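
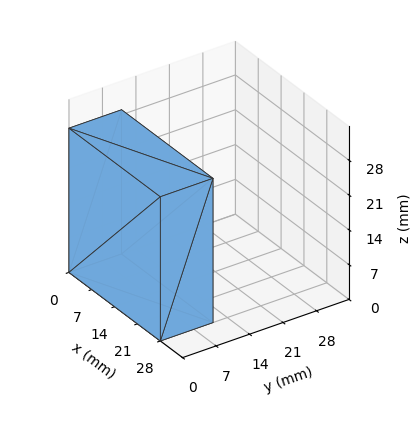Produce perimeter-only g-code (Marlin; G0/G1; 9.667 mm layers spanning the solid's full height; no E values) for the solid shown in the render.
Reading the render: the shape is a rectangular box, roughly 28 × 11 mm footprint and 29 mm tall (dimensions read to the nearest mm from the axis ticks). For the g-code, the solid's height is divided into equal slices at the stated Δz and each level perimeter traced with G1 moves after a G0 lift.

; perimeter-only toolpath
G21 ; units = mm
G90 ; absolute positioning
G28 ; home
; layer 1
G0 Z9.667
G0 X0.000 Y0.000
G1 X28.000 Y0.000
G1 X28.000 Y11.000
G1 X0.000 Y11.000
G1 X0.000 Y0.000
; layer 2
G0 Z19.333
G0 X0.000 Y0.000
G1 X28.000 Y0.000
G1 X28.000 Y11.000
G1 X0.000 Y11.000
G1 X0.000 Y0.000
; layer 3
G0 Z29.000
G0 X0.000 Y0.000
G1 X28.000 Y0.000
G1 X28.000 Y11.000
G1 X0.000 Y11.000
G1 X0.000 Y0.000
M2 ; end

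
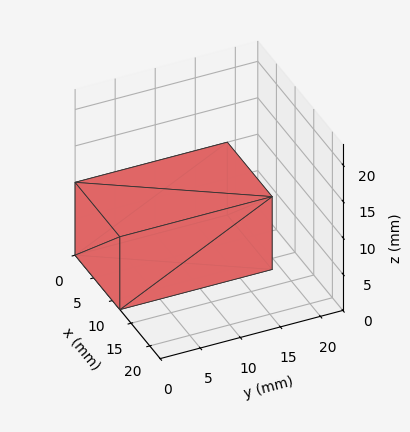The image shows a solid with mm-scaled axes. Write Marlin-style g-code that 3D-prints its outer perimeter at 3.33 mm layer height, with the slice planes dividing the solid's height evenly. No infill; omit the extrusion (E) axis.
Reading the render: the shape is a rectangular box, roughly 12 × 19 mm footprint and 10 mm tall (dimensions read to the nearest mm from the axis ticks). For the g-code, the solid's height is divided into equal slices at the stated Δz and each level perimeter traced with G1 moves after a G0 lift.

; perimeter-only toolpath
G21 ; units = mm
G90 ; absolute positioning
G28 ; home
; layer 1
G0 Z3.33
G0 X0.00 Y0.00
G1 X12.00 Y0.00
G1 X12.00 Y19.00
G1 X0.00 Y19.00
G1 X0.00 Y0.00
; layer 2
G0 Z6.67
G0 X0.00 Y0.00
G1 X12.00 Y0.00
G1 X12.00 Y19.00
G1 X0.00 Y19.00
G1 X0.00 Y0.00
; layer 3
G0 Z10.00
G0 X0.00 Y0.00
G1 X12.00 Y0.00
G1 X12.00 Y19.00
G1 X0.00 Y19.00
G1 X0.00 Y0.00
M2 ; end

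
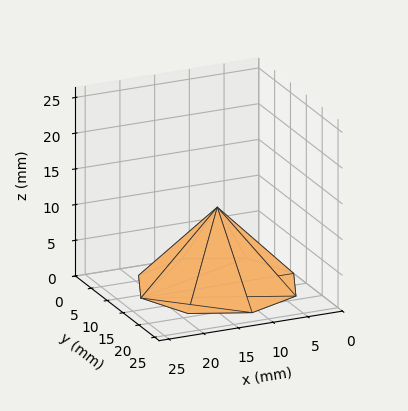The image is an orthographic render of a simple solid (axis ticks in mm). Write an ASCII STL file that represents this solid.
Reading the render: the shape is a regular 8-sided pyramid, base circumscribed radius ≈ 11 mm, apex at z ≈ 11 mm (dimensions read to the nearest mm from the axis ticks). For the STL, each face is triangulated and given an outward normal.

solid part
  facet normal 0.0000 0.0000 -1.0000
    outer loop
      vertex 11.00 22.00 0.00
      vertex 18.78 18.78 0.00
      vertex 22.00 11.00 0.00
    endloop
  endfacet
  facet normal 0.0000 0.0000 -1.0000
    outer loop
      vertex 3.22 18.78 0.00
      vertex 11.00 22.00 0.00
      vertex 22.00 11.00 0.00
    endloop
  endfacet
  facet normal 0.0000 0.0000 -1.0000
    outer loop
      vertex 0.00 11.00 0.00
      vertex 3.22 18.78 0.00
      vertex 22.00 11.00 0.00
    endloop
  endfacet
  facet normal 0.0000 0.0000 -1.0000
    outer loop
      vertex 3.22 3.22 0.00
      vertex 0.00 11.00 0.00
      vertex 22.00 11.00 0.00
    endloop
  endfacet
  facet normal 0.0000 0.0000 -1.0000
    outer loop
      vertex 11.00 0.00 0.00
      vertex 3.22 3.22 0.00
      vertex 22.00 11.00 0.00
    endloop
  endfacet
  facet normal 0.0000 0.0000 -1.0000
    outer loop
      vertex 18.78 3.22 0.00
      vertex 11.00 0.00 0.00
      vertex 22.00 11.00 0.00
    endloop
  endfacet
  facet normal 0.6786 0.2809 0.6786
    outer loop
      vertex 22.00 11.00 0.00
      vertex 18.78 18.78 0.00
      vertex 11.00 11.00 11.00
    endloop
  endfacet
  facet normal 0.2809 0.6786 0.6786
    outer loop
      vertex 18.78 18.78 0.00
      vertex 11.00 22.00 0.00
      vertex 11.00 11.00 11.00
    endloop
  endfacet
  facet normal -0.2809 0.6786 0.6786
    outer loop
      vertex 11.00 22.00 0.00
      vertex 3.22 18.78 0.00
      vertex 11.00 11.00 11.00
    endloop
  endfacet
  facet normal -0.6786 0.2809 0.6786
    outer loop
      vertex 3.22 18.78 0.00
      vertex 0.00 11.00 0.00
      vertex 11.00 11.00 11.00
    endloop
  endfacet
  facet normal -0.6786 -0.2809 0.6786
    outer loop
      vertex 0.00 11.00 0.00
      vertex 3.22 3.22 0.00
      vertex 11.00 11.00 11.00
    endloop
  endfacet
  facet normal -0.2809 -0.6786 0.6786
    outer loop
      vertex 3.22 3.22 0.00
      vertex 11.00 0.00 0.00
      vertex 11.00 11.00 11.00
    endloop
  endfacet
  facet normal 0.2809 -0.6786 0.6786
    outer loop
      vertex 11.00 0.00 0.00
      vertex 18.78 3.22 0.00
      vertex 11.00 11.00 11.00
    endloop
  endfacet
  facet normal 0.6786 -0.2809 0.6786
    outer loop
      vertex 18.78 3.22 0.00
      vertex 22.00 11.00 0.00
      vertex 11.00 11.00 11.00
    endloop
  endfacet
endsolid part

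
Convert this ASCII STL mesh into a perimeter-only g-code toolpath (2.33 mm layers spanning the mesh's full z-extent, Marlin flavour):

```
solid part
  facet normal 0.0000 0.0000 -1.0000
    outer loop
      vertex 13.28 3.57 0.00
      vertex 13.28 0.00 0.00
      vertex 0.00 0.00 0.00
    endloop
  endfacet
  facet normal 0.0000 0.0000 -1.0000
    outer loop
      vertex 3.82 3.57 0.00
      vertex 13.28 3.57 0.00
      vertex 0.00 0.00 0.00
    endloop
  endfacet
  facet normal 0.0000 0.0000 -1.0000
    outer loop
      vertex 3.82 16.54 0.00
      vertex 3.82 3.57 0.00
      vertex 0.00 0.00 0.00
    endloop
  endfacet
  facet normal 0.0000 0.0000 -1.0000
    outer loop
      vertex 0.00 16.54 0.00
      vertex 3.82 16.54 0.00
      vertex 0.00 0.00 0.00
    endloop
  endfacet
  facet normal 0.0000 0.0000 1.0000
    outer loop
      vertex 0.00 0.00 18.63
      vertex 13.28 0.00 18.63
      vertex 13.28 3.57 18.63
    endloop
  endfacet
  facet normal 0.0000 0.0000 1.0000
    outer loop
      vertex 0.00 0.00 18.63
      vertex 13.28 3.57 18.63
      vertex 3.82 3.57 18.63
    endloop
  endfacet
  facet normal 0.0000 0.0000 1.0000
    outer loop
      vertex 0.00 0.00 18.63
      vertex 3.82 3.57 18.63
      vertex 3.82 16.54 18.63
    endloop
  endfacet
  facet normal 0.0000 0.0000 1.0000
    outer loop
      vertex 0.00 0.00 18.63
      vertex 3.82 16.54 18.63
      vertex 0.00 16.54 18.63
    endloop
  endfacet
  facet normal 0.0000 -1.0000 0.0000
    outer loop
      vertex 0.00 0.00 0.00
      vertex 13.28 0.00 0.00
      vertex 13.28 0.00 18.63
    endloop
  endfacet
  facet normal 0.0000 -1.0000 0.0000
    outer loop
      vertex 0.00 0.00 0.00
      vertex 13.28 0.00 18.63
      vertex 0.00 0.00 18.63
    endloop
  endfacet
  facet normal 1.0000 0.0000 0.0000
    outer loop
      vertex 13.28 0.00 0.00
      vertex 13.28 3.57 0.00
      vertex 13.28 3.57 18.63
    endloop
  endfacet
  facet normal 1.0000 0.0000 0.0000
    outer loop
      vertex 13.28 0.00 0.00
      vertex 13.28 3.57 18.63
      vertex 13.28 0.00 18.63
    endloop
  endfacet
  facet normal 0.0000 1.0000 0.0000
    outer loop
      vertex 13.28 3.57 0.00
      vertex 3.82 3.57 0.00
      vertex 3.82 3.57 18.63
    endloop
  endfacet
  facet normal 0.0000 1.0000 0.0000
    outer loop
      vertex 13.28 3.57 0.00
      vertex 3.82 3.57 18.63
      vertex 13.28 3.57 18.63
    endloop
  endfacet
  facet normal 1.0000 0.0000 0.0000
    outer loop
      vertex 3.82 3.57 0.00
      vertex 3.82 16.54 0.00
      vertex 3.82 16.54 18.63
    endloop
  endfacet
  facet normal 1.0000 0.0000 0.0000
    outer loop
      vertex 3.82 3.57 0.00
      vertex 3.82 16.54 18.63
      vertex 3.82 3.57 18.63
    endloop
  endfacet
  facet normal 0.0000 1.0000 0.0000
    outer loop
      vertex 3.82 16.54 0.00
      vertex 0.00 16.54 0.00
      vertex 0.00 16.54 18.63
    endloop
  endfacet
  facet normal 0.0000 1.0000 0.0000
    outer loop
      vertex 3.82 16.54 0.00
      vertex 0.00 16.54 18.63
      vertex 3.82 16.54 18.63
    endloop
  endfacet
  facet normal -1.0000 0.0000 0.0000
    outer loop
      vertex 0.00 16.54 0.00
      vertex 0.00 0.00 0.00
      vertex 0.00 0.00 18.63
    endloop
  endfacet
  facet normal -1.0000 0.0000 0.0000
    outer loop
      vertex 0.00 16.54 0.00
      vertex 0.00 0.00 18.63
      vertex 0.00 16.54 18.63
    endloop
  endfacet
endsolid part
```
; perimeter-only toolpath
G21 ; units = mm
G90 ; absolute positioning
G28 ; home
; layer 1
G0 Z2.33
G0 X0.00 Y0.00
G1 X13.28 Y0.00
G1 X13.28 Y3.57
G1 X3.82 Y3.57
G1 X3.82 Y16.54
G1 X0.00 Y16.54
G1 X0.00 Y0.00
; layer 2
G0 Z4.66
G0 X0.00 Y0.00
G1 X13.28 Y0.00
G1 X13.28 Y3.57
G1 X3.82 Y3.57
G1 X3.82 Y16.54
G1 X0.00 Y16.54
G1 X0.00 Y0.00
; layer 3
G0 Z6.99
G0 X0.00 Y0.00
G1 X13.28 Y0.00
G1 X13.28 Y3.57
G1 X3.82 Y3.57
G1 X3.82 Y16.54
G1 X0.00 Y16.54
G1 X0.00 Y0.00
; layer 4
G0 Z9.31
G0 X0.00 Y0.00
G1 X13.28 Y0.00
G1 X13.28 Y3.57
G1 X3.82 Y3.57
G1 X3.82 Y16.54
G1 X0.00 Y16.54
G1 X0.00 Y0.00
; layer 5
G0 Z11.64
G0 X0.00 Y0.00
G1 X13.28 Y0.00
G1 X13.28 Y3.57
G1 X3.82 Y3.57
G1 X3.82 Y16.54
G1 X0.00 Y16.54
G1 X0.00 Y0.00
; layer 6
G0 Z13.97
G0 X0.00 Y0.00
G1 X13.28 Y0.00
G1 X13.28 Y3.57
G1 X3.82 Y3.57
G1 X3.82 Y16.54
G1 X0.00 Y16.54
G1 X0.00 Y0.00
; layer 7
G0 Z16.30
G0 X0.00 Y0.00
G1 X13.28 Y0.00
G1 X13.28 Y3.57
G1 X3.82 Y3.57
G1 X3.82 Y16.54
G1 X0.00 Y16.54
G1 X0.00 Y0.00
; layer 8
G0 Z18.63
G0 X0.00 Y0.00
G1 X13.28 Y0.00
G1 X13.28 Y3.57
G1 X3.82 Y3.57
G1 X3.82 Y16.54
G1 X0.00 Y16.54
G1 X0.00 Y0.00
M2 ; end

The solid is an L-shaped prism: outer 13.3 × 16.5 mm, arm thicknesses ≈ 3.57 mm (horizontal) and 3.82 mm (vertical), extruded 18.6 mm in z. Slicing at Δz = 2.33 mm — 8 equal slices spanning the solid's height, so layer i sits at z = i·h/8 — gives 8 non-empty perimeters. Each is a 6-segment closed polygon; G0 lifts to the layer z and rapids to the start vertex, then G1 traces the edges.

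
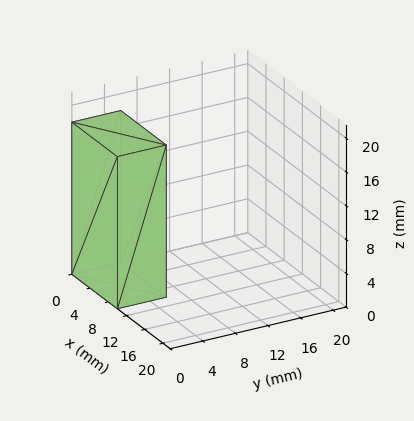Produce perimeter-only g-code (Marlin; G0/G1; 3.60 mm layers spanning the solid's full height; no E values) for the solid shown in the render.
Reading the render: the shape is a rectangular box, roughly 10 × 6 mm footprint and 18 mm tall (dimensions read to the nearest mm from the axis ticks). For the g-code, the solid's height is divided into equal slices at the stated Δz and each level perimeter traced with G1 moves after a G0 lift.

; perimeter-only toolpath
G21 ; units = mm
G90 ; absolute positioning
G28 ; home
; layer 1
G0 Z3.60
G0 X0.00 Y0.00
G1 X10.00 Y0.00
G1 X10.00 Y6.00
G1 X0.00 Y6.00
G1 X0.00 Y0.00
; layer 2
G0 Z7.20
G0 X0.00 Y0.00
G1 X10.00 Y0.00
G1 X10.00 Y6.00
G1 X0.00 Y6.00
G1 X0.00 Y0.00
; layer 3
G0 Z10.80
G0 X0.00 Y0.00
G1 X10.00 Y0.00
G1 X10.00 Y6.00
G1 X0.00 Y6.00
G1 X0.00 Y0.00
; layer 4
G0 Z14.40
G0 X0.00 Y0.00
G1 X10.00 Y0.00
G1 X10.00 Y6.00
G1 X0.00 Y6.00
G1 X0.00 Y0.00
; layer 5
G0 Z18.00
G0 X0.00 Y0.00
G1 X10.00 Y0.00
G1 X10.00 Y6.00
G1 X0.00 Y6.00
G1 X0.00 Y0.00
M2 ; end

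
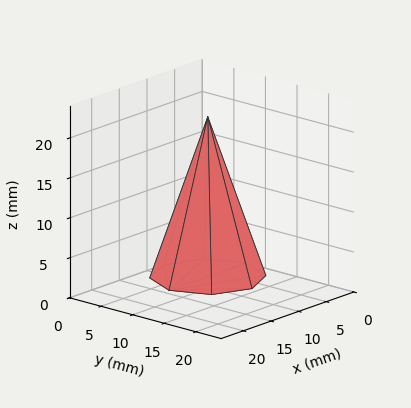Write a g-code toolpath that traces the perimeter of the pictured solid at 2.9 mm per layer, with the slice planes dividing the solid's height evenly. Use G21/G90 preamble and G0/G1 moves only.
Reading the render: the shape is a regular 8-sided pyramid, base circumscribed radius ≈ 7 mm, apex at z ≈ 20 mm (dimensions read to the nearest mm from the axis ticks). For the g-code, the solid's height is divided into equal slices at the stated Δz and each level perimeter traced with G1 moves after a G0 lift.

; perimeter-only toolpath
G21 ; units = mm
G90 ; absolute positioning
G28 ; home
; layer 1
G0 Z2.9
G0 X13.0 Y7.0
G1 X11.2 Y11.2
G1 X7.0 Y13.0
G1 X2.8 Y11.2
G1 X1.0 Y7.0
G1 X2.8 Y2.8
G1 X7.0 Y1.0
G1 X11.2 Y2.8
G1 X13.0 Y7.0
; layer 2
G0 Z5.7
G0 X12.0 Y7.0
G1 X10.5 Y10.5
G1 X7.0 Y12.0
G1 X3.5 Y10.5
G1 X2.0 Y7.0
G1 X3.5 Y3.5
G1 X7.0 Y2.0
G1 X10.5 Y3.5
G1 X12.0 Y7.0
; layer 3
G0 Z8.6
G0 X11.0 Y7.0
G1 X9.8 Y9.8
G1 X7.0 Y11.0
G1 X4.2 Y9.8
G1 X3.0 Y7.0
G1 X4.2 Y4.2
G1 X7.0 Y3.0
G1 X9.8 Y4.2
G1 X11.0 Y7.0
; layer 4
G0 Z11.4
G0 X10.0 Y7.0
G1 X9.1 Y9.1
G1 X7.0 Y10.0
G1 X4.9 Y9.1
G1 X4.0 Y7.0
G1 X4.9 Y4.9
G1 X7.0 Y4.0
G1 X9.1 Y4.9
G1 X10.0 Y7.0
; layer 5
G0 Z14.3
G0 X9.0 Y7.0
G1 X8.4 Y8.4
G1 X7.0 Y9.0
G1 X5.6 Y8.4
G1 X5.0 Y7.0
G1 X5.6 Y5.6
G1 X7.0 Y5.0
G1 X8.4 Y5.6
G1 X9.0 Y7.0
; layer 6
G0 Z17.1
G0 X8.0 Y7.0
G1 X7.7 Y7.7
G1 X7.0 Y8.0
G1 X6.3 Y7.7
G1 X6.0 Y7.0
G1 X6.3 Y6.3
G1 X7.0 Y6.0
G1 X7.7 Y6.3
G1 X8.0 Y7.0
M2 ; end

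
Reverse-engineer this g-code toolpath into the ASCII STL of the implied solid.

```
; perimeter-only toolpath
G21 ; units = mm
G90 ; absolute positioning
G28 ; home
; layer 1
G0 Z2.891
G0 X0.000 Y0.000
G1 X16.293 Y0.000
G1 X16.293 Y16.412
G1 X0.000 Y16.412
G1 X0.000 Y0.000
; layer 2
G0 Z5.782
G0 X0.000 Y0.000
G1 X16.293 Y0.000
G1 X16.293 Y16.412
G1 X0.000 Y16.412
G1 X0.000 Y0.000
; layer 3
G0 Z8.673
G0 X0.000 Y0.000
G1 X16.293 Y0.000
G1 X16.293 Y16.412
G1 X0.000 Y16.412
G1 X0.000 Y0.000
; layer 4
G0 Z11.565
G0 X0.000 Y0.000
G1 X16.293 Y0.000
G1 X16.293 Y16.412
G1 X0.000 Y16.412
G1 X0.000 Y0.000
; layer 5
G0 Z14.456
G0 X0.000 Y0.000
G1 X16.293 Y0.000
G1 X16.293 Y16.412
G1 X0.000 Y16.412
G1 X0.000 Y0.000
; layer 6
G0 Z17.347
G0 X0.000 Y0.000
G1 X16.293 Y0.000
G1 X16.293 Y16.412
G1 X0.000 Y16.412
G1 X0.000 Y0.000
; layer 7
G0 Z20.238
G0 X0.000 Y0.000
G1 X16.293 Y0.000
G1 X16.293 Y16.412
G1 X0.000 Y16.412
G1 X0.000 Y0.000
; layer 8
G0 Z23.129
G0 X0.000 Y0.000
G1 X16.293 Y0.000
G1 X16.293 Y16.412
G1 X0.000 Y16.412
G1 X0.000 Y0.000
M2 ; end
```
solid part
  facet normal 0.0000 0.0000 -1.0000
    outer loop
      vertex 16.293 16.412 0.000
      vertex 16.293 0.000 0.000
      vertex 0.000 0.000 0.000
    endloop
  endfacet
  facet normal 0.0000 0.0000 -1.0000
    outer loop
      vertex 0.000 16.412 0.000
      vertex 16.293 16.412 0.000
      vertex 0.000 0.000 0.000
    endloop
  endfacet
  facet normal 0.0000 0.0000 1.0000
    outer loop
      vertex 0.000 0.000 23.129
      vertex 16.293 0.000 23.129
      vertex 16.293 16.412 23.129
    endloop
  endfacet
  facet normal 0.0000 0.0000 1.0000
    outer loop
      vertex 0.000 0.000 23.129
      vertex 16.293 16.412 23.129
      vertex 0.000 16.412 23.129
    endloop
  endfacet
  facet normal 0.0000 -1.0000 0.0000
    outer loop
      vertex 0.000 0.000 0.000
      vertex 16.293 0.000 0.000
      vertex 16.293 0.000 23.129
    endloop
  endfacet
  facet normal 0.0000 -1.0000 0.0000
    outer loop
      vertex 0.000 0.000 0.000
      vertex 16.293 0.000 23.129
      vertex 0.000 0.000 23.129
    endloop
  endfacet
  facet normal 0.0000 1.0000 0.0000
    outer loop
      vertex 16.293 16.412 23.129
      vertex 16.293 16.412 0.000
      vertex 0.000 16.412 0.000
    endloop
  endfacet
  facet normal 0.0000 1.0000 0.0000
    outer loop
      vertex 0.000 16.412 23.129
      vertex 16.293 16.412 23.129
      vertex 0.000 16.412 0.000
    endloop
  endfacet
  facet normal -1.0000 0.0000 0.0000
    outer loop
      vertex 0.000 16.412 23.129
      vertex 0.000 16.412 0.000
      vertex 0.000 0.000 0.000
    endloop
  endfacet
  facet normal -1.0000 0.0000 0.0000
    outer loop
      vertex 0.000 0.000 23.129
      vertex 0.000 16.412 23.129
      vertex 0.000 0.000 0.000
    endloop
  endfacet
  facet normal 1.0000 0.0000 0.0000
    outer loop
      vertex 16.293 0.000 0.000
      vertex 16.293 16.412 0.000
      vertex 16.293 16.412 23.129
    endloop
  endfacet
  facet normal 1.0000 0.0000 0.0000
    outer loop
      vertex 16.293 0.000 0.000
      vertex 16.293 16.412 23.129
      vertex 16.293 0.000 23.129
    endloop
  endfacet
endsolid part

The G0 Z moves step by Δz≈2.891 mm. Every layer's G1 loop is the same polygon, so the solid is a straight extrusion of it from z=0 to z≈23.1. Closing with flat bottom and top caps and triangulating gives 12 facets — a rectangular box, roughly 16.3 × 16.4 mm footprint and 23.1 mm tall.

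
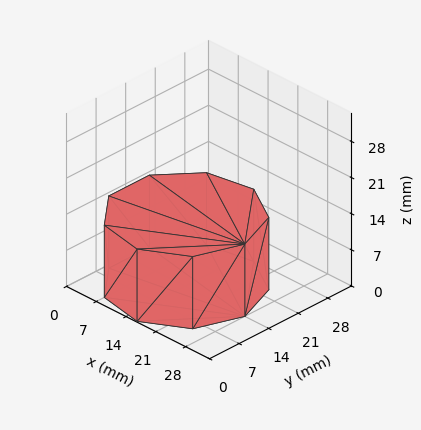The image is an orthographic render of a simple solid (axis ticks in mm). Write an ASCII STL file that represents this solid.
Reading the render: the shape is a regular 9-sided prism (a cylinder approximated with 9 flat sides), circumscribed radius ≈ 14 mm, height ≈ 14 mm (dimensions read to the nearest mm from the axis ticks). For the STL, each face is triangulated and given an outward normal.

solid part
  facet normal 0.0000 0.0000 -1.0000
    outer loop
      vertex 16.4 27.8 0.0
      vertex 24.7 23.0 0.0
      vertex 28.0 14.0 0.0
    endloop
  endfacet
  facet normal 0.0000 0.0000 -1.0000
    outer loop
      vertex 7.0 26.1 0.0
      vertex 16.4 27.8 0.0
      vertex 28.0 14.0 0.0
    endloop
  endfacet
  facet normal 0.0000 0.0000 -1.0000
    outer loop
      vertex 0.8 18.8 0.0
      vertex 7.0 26.1 0.0
      vertex 28.0 14.0 0.0
    endloop
  endfacet
  facet normal 0.0000 0.0000 -1.0000
    outer loop
      vertex 0.8 9.2 0.0
      vertex 0.8 18.8 0.0
      vertex 28.0 14.0 0.0
    endloop
  endfacet
  facet normal 0.0000 0.0000 -1.0000
    outer loop
      vertex 7.0 1.9 0.0
      vertex 0.8 9.2 0.0
      vertex 28.0 14.0 0.0
    endloop
  endfacet
  facet normal 0.0000 0.0000 -1.0000
    outer loop
      vertex 16.4 0.2 0.0
      vertex 7.0 1.9 0.0
      vertex 28.0 14.0 0.0
    endloop
  endfacet
  facet normal 0.0000 0.0000 -1.0000
    outer loop
      vertex 24.7 5.0 0.0
      vertex 16.4 0.2 0.0
      vertex 28.0 14.0 0.0
    endloop
  endfacet
  facet normal 0.0000 0.0000 1.0000
    outer loop
      vertex 28.0 14.0 14.0
      vertex 24.7 23.0 14.0
      vertex 16.4 27.8 14.0
    endloop
  endfacet
  facet normal 0.0000 0.0000 1.0000
    outer loop
      vertex 28.0 14.0 14.0
      vertex 16.4 27.8 14.0
      vertex 7.0 26.1 14.0
    endloop
  endfacet
  facet normal 0.0000 0.0000 1.0000
    outer loop
      vertex 28.0 14.0 14.0
      vertex 7.0 26.1 14.0
      vertex 0.8 18.8 14.0
    endloop
  endfacet
  facet normal 0.0000 0.0000 1.0000
    outer loop
      vertex 28.0 14.0 14.0
      vertex 0.8 18.8 14.0
      vertex 0.8 9.2 14.0
    endloop
  endfacet
  facet normal 0.0000 0.0000 1.0000
    outer loop
      vertex 28.0 14.0 14.0
      vertex 0.8 9.2 14.0
      vertex 7.0 1.9 14.0
    endloop
  endfacet
  facet normal 0.0000 0.0000 1.0000
    outer loop
      vertex 28.0 14.0 14.0
      vertex 7.0 1.9 14.0
      vertex 16.4 0.2 14.0
    endloop
  endfacet
  facet normal 0.0000 0.0000 1.0000
    outer loop
      vertex 28.0 14.0 14.0
      vertex 16.4 0.2 14.0
      vertex 24.7 5.0 14.0
    endloop
  endfacet
  facet normal 0.9389 0.3443 0.0000
    outer loop
      vertex 28.0 14.0 0.0
      vertex 24.7 23.0 0.0
      vertex 24.7 23.0 14.0
    endloop
  endfacet
  facet normal 0.9389 0.3443 0.0000
    outer loop
      vertex 28.0 14.0 0.0
      vertex 24.7 23.0 14.0
      vertex 28.0 14.0 14.0
    endloop
  endfacet
  facet normal 0.5006 0.8657 0.0000
    outer loop
      vertex 24.7 23.0 0.0
      vertex 16.4 27.8 0.0
      vertex 16.4 27.8 14.0
    endloop
  endfacet
  facet normal 0.5006 0.8657 0.0000
    outer loop
      vertex 24.7 23.0 0.0
      vertex 16.4 27.8 14.0
      vertex 24.7 23.0 14.0
    endloop
  endfacet
  facet normal -0.1780 0.9840 0.0000
    outer loop
      vertex 16.4 27.8 0.0
      vertex 7.0 26.1 0.0
      vertex 7.0 26.1 14.0
    endloop
  endfacet
  facet normal -0.1780 0.9840 0.0000
    outer loop
      vertex 16.4 27.8 0.0
      vertex 7.0 26.1 14.0
      vertex 16.4 27.8 14.0
    endloop
  endfacet
  facet normal -0.7622 0.6473 0.0000
    outer loop
      vertex 7.0 26.1 0.0
      vertex 0.8 18.8 0.0
      vertex 0.8 18.8 14.0
    endloop
  endfacet
  facet normal -0.7622 0.6473 0.0000
    outer loop
      vertex 7.0 26.1 0.0
      vertex 0.8 18.8 14.0
      vertex 7.0 26.1 14.0
    endloop
  endfacet
  facet normal -1.0000 0.0000 0.0000
    outer loop
      vertex 0.8 18.8 0.0
      vertex 0.8 9.2 0.0
      vertex 0.8 9.2 14.0
    endloop
  endfacet
  facet normal -1.0000 0.0000 0.0000
    outer loop
      vertex 0.8 18.8 0.0
      vertex 0.8 9.2 14.0
      vertex 0.8 18.8 14.0
    endloop
  endfacet
  facet normal -0.7622 -0.6473 0.0000
    outer loop
      vertex 0.8 9.2 0.0
      vertex 7.0 1.9 0.0
      vertex 7.0 1.9 14.0
    endloop
  endfacet
  facet normal -0.7622 -0.6473 0.0000
    outer loop
      vertex 0.8 9.2 0.0
      vertex 7.0 1.9 14.0
      vertex 0.8 9.2 14.0
    endloop
  endfacet
  facet normal -0.1780 -0.9840 0.0000
    outer loop
      vertex 7.0 1.9 0.0
      vertex 16.4 0.2 0.0
      vertex 16.4 0.2 14.0
    endloop
  endfacet
  facet normal -0.1780 -0.9840 0.0000
    outer loop
      vertex 7.0 1.9 0.0
      vertex 16.4 0.2 14.0
      vertex 7.0 1.9 14.0
    endloop
  endfacet
  facet normal 0.5006 -0.8657 0.0000
    outer loop
      vertex 16.4 0.2 0.0
      vertex 24.7 5.0 0.0
      vertex 24.7 5.0 14.0
    endloop
  endfacet
  facet normal 0.5006 -0.8657 0.0000
    outer loop
      vertex 16.4 0.2 0.0
      vertex 24.7 5.0 14.0
      vertex 16.4 0.2 14.0
    endloop
  endfacet
  facet normal 0.9389 -0.3443 0.0000
    outer loop
      vertex 24.7 5.0 0.0
      vertex 28.0 14.0 0.0
      vertex 28.0 14.0 14.0
    endloop
  endfacet
  facet normal 0.9389 -0.3443 0.0000
    outer loop
      vertex 24.7 5.0 0.0
      vertex 28.0 14.0 14.0
      vertex 24.7 5.0 14.0
    endloop
  endfacet
endsolid part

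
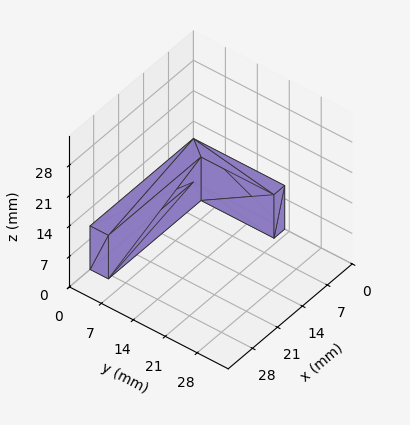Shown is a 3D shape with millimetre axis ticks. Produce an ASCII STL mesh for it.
Reading the render: the shape is an L-shaped prism: outer 29 × 20 mm, arm thicknesses ≈ 4 mm (horizontal) and 3 mm (vertical), extruded 10 mm in z (dimensions read to the nearest mm from the axis ticks). For the STL, each face is triangulated and given an outward normal.

solid part
  facet normal 0.0000 0.0000 -1.0000
    outer loop
      vertex 29.000 4.000 0.000
      vertex 29.000 0.000 0.000
      vertex 0.000 0.000 0.000
    endloop
  endfacet
  facet normal 0.0000 0.0000 -1.0000
    outer loop
      vertex 3.000 4.000 0.000
      vertex 29.000 4.000 0.000
      vertex 0.000 0.000 0.000
    endloop
  endfacet
  facet normal 0.0000 0.0000 -1.0000
    outer loop
      vertex 3.000 20.000 0.000
      vertex 3.000 4.000 0.000
      vertex 0.000 0.000 0.000
    endloop
  endfacet
  facet normal 0.0000 0.0000 -1.0000
    outer loop
      vertex 0.000 20.000 0.000
      vertex 3.000 20.000 0.000
      vertex 0.000 0.000 0.000
    endloop
  endfacet
  facet normal 0.0000 0.0000 1.0000
    outer loop
      vertex 0.000 0.000 10.000
      vertex 29.000 0.000 10.000
      vertex 29.000 4.000 10.000
    endloop
  endfacet
  facet normal 0.0000 0.0000 1.0000
    outer loop
      vertex 0.000 0.000 10.000
      vertex 29.000 4.000 10.000
      vertex 3.000 4.000 10.000
    endloop
  endfacet
  facet normal 0.0000 0.0000 1.0000
    outer loop
      vertex 0.000 0.000 10.000
      vertex 3.000 4.000 10.000
      vertex 3.000 20.000 10.000
    endloop
  endfacet
  facet normal 0.0000 0.0000 1.0000
    outer loop
      vertex 0.000 0.000 10.000
      vertex 3.000 20.000 10.000
      vertex 0.000 20.000 10.000
    endloop
  endfacet
  facet normal 0.0000 -1.0000 0.0000
    outer loop
      vertex 0.000 0.000 0.000
      vertex 29.000 0.000 0.000
      vertex 29.000 0.000 10.000
    endloop
  endfacet
  facet normal 0.0000 -1.0000 0.0000
    outer loop
      vertex 0.000 0.000 0.000
      vertex 29.000 0.000 10.000
      vertex 0.000 0.000 10.000
    endloop
  endfacet
  facet normal 1.0000 0.0000 0.0000
    outer loop
      vertex 29.000 0.000 0.000
      vertex 29.000 4.000 0.000
      vertex 29.000 4.000 10.000
    endloop
  endfacet
  facet normal 1.0000 0.0000 0.0000
    outer loop
      vertex 29.000 0.000 0.000
      vertex 29.000 4.000 10.000
      vertex 29.000 0.000 10.000
    endloop
  endfacet
  facet normal 0.0000 1.0000 0.0000
    outer loop
      vertex 29.000 4.000 0.000
      vertex 3.000 4.000 0.000
      vertex 3.000 4.000 10.000
    endloop
  endfacet
  facet normal 0.0000 1.0000 0.0000
    outer loop
      vertex 29.000 4.000 0.000
      vertex 3.000 4.000 10.000
      vertex 29.000 4.000 10.000
    endloop
  endfacet
  facet normal 1.0000 0.0000 0.0000
    outer loop
      vertex 3.000 4.000 0.000
      vertex 3.000 20.000 0.000
      vertex 3.000 20.000 10.000
    endloop
  endfacet
  facet normal 1.0000 0.0000 0.0000
    outer loop
      vertex 3.000 4.000 0.000
      vertex 3.000 20.000 10.000
      vertex 3.000 4.000 10.000
    endloop
  endfacet
  facet normal 0.0000 1.0000 0.0000
    outer loop
      vertex 3.000 20.000 0.000
      vertex 0.000 20.000 0.000
      vertex 0.000 20.000 10.000
    endloop
  endfacet
  facet normal 0.0000 1.0000 0.0000
    outer loop
      vertex 3.000 20.000 0.000
      vertex 0.000 20.000 10.000
      vertex 3.000 20.000 10.000
    endloop
  endfacet
  facet normal -1.0000 0.0000 0.0000
    outer loop
      vertex 0.000 20.000 0.000
      vertex 0.000 0.000 0.000
      vertex 0.000 0.000 10.000
    endloop
  endfacet
  facet normal -1.0000 0.0000 0.0000
    outer loop
      vertex 0.000 20.000 0.000
      vertex 0.000 0.000 10.000
      vertex 0.000 20.000 10.000
    endloop
  endfacet
endsolid part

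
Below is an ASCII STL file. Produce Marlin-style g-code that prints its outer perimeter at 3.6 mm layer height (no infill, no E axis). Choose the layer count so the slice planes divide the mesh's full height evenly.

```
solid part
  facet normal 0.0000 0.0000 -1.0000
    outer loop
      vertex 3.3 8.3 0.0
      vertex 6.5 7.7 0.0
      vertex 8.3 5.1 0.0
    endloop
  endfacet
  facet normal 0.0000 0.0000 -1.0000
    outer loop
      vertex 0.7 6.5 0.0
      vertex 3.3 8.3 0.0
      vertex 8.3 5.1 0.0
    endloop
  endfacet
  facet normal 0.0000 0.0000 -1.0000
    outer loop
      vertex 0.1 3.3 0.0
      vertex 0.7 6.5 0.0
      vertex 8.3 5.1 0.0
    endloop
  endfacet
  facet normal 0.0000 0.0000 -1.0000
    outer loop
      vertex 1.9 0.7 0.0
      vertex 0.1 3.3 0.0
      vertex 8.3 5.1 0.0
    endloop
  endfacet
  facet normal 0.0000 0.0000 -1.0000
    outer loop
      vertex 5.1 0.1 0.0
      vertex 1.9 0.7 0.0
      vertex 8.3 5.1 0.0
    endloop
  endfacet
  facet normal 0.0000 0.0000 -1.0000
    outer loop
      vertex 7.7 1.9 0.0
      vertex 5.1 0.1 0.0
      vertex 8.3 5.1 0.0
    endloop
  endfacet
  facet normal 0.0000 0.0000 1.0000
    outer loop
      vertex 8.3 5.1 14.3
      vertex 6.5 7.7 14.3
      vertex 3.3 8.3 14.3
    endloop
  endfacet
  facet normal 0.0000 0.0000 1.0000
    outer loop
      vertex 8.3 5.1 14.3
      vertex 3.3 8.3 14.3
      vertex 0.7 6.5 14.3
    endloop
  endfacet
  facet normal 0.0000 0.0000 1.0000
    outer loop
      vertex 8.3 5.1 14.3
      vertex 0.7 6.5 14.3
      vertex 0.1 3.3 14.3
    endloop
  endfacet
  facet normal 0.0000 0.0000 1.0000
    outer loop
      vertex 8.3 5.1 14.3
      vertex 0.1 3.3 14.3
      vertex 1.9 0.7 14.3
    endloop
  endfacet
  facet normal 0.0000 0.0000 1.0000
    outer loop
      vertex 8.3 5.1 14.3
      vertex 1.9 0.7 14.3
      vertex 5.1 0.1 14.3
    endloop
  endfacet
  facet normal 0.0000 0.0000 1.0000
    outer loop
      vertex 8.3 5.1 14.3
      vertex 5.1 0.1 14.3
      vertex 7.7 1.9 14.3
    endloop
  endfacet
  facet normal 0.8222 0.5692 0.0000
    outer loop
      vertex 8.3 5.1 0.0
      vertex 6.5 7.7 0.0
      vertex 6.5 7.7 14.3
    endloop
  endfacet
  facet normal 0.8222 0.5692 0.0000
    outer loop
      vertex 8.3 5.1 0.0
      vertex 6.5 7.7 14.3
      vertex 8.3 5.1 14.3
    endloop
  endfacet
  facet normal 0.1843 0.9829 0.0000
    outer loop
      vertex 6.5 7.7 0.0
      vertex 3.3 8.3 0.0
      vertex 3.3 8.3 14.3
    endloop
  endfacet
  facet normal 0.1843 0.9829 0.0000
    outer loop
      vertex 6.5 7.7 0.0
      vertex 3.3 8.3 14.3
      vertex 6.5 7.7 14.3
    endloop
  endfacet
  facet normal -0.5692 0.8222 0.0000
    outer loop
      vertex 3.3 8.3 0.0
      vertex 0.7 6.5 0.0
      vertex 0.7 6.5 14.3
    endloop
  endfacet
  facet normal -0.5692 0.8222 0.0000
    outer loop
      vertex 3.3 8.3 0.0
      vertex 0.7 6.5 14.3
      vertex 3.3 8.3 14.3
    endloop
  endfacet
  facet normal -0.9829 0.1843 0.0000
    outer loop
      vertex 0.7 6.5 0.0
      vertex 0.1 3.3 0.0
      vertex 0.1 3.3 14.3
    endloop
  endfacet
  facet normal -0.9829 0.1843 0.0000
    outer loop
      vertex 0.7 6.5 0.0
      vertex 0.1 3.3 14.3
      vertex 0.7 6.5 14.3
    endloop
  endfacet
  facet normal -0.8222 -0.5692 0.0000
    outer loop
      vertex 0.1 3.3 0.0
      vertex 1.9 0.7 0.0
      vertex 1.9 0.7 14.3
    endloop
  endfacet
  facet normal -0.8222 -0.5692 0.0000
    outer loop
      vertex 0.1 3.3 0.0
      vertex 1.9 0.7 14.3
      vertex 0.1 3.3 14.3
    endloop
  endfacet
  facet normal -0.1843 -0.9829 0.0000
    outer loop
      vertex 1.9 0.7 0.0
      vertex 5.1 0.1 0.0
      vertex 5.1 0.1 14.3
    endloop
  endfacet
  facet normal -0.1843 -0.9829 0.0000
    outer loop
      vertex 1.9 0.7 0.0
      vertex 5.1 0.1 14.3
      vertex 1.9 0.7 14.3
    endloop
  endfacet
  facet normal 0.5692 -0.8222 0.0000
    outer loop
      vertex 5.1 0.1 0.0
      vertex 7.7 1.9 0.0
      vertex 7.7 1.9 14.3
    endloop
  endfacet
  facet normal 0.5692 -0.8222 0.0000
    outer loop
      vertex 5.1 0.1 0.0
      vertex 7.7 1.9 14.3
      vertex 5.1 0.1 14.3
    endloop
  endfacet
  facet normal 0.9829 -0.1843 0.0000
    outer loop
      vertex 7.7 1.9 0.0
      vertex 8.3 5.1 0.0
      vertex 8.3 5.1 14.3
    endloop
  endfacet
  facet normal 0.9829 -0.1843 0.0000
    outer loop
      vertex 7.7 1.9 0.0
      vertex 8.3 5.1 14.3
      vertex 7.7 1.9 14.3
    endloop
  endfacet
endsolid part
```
; perimeter-only toolpath
G21 ; units = mm
G90 ; absolute positioning
G28 ; home
; layer 1
G0 Z3.6
G0 X8.3 Y5.1
G1 X6.5 Y7.7
G1 X3.3 Y8.3
G1 X0.7 Y6.5
G1 X0.1 Y3.3
G1 X1.9 Y0.7
G1 X5.1 Y0.1
G1 X7.7 Y1.9
G1 X8.3 Y5.1
; layer 2
G0 Z7.2
G0 X8.3 Y5.1
G1 X6.5 Y7.7
G1 X3.3 Y8.3
G1 X0.7 Y6.5
G1 X0.1 Y3.3
G1 X1.9 Y0.7
G1 X5.1 Y0.1
G1 X7.7 Y1.9
G1 X8.3 Y5.1
; layer 3
G0 Z10.7
G0 X8.3 Y5.1
G1 X6.5 Y7.7
G1 X3.3 Y8.3
G1 X0.7 Y6.5
G1 X0.1 Y3.3
G1 X1.9 Y0.7
G1 X5.1 Y0.1
G1 X7.7 Y1.9
G1 X8.3 Y5.1
; layer 4
G0 Z14.3
G0 X8.3 Y5.1
G1 X6.5 Y7.7
G1 X3.3 Y8.3
G1 X0.7 Y6.5
G1 X0.1 Y3.3
G1 X1.9 Y0.7
G1 X5.1 Y0.1
G1 X7.7 Y1.9
G1 X8.3 Y5.1
M2 ; end

The solid is a regular 8-sided prism (a cylinder approximated with 8 flat sides), circumscribed radius ≈ 4.2 mm, height ≈ 14.3 mm. Slicing at Δz = 3.6 mm — 4 equal slices spanning the solid's height, so layer i sits at z = i·h/4 — gives 4 non-empty perimeters. Each is a 8-segment closed polygon; G0 lifts to the layer z and rapids to the start vertex, then G1 traces the edges.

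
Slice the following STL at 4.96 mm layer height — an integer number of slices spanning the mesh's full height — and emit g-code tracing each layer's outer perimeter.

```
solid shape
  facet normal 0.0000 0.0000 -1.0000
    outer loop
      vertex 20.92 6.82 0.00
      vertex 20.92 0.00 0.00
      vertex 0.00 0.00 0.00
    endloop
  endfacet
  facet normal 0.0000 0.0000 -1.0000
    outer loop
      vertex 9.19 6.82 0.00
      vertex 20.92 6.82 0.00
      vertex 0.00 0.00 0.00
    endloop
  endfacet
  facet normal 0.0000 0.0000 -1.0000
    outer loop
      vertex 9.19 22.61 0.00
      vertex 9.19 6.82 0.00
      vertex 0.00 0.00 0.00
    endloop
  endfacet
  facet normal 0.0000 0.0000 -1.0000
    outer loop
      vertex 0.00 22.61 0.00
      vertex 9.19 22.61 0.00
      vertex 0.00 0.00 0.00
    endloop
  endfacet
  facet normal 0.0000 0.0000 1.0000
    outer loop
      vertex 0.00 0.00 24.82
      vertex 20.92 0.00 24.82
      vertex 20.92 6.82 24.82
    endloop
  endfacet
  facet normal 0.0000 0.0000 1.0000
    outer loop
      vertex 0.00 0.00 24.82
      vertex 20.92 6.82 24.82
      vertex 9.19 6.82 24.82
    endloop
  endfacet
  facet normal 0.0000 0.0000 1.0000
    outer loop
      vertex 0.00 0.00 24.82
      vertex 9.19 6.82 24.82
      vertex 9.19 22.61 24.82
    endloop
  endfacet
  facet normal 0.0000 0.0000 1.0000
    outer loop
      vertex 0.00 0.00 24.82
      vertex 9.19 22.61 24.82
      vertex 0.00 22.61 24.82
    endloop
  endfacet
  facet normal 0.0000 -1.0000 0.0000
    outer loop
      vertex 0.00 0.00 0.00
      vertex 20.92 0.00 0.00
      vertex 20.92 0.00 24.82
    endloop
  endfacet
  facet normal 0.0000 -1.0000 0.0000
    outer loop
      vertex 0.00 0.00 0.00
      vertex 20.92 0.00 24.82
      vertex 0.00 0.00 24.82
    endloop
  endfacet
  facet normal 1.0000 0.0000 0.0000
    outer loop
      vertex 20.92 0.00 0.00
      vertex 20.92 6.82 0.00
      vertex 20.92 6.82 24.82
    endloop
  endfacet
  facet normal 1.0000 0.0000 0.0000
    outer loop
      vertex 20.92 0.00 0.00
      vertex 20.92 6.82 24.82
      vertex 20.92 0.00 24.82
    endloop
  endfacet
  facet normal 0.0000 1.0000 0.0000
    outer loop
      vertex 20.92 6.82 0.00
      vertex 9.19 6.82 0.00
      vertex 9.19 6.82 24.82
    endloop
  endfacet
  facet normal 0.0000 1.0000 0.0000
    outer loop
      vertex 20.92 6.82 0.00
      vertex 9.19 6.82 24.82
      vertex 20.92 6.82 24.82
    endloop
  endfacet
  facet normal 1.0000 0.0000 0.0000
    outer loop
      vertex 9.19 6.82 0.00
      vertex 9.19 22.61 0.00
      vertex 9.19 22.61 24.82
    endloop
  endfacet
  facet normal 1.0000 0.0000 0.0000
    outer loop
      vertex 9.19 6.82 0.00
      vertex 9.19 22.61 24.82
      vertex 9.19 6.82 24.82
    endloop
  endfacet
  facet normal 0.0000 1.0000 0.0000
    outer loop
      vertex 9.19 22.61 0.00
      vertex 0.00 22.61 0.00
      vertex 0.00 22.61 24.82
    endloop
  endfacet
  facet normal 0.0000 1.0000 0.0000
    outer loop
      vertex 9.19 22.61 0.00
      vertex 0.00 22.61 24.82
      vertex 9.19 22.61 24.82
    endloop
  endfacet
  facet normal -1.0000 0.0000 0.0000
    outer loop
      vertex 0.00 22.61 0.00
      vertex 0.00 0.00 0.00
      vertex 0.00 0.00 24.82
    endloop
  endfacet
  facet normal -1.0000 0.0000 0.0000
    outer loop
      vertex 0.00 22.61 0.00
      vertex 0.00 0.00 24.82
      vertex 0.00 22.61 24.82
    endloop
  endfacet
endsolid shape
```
; perimeter-only toolpath
G21 ; units = mm
G90 ; absolute positioning
G28 ; home
; layer 1
G0 Z4.96
G0 X0.00 Y0.00
G1 X20.92 Y0.00
G1 X20.92 Y6.82
G1 X9.19 Y6.82
G1 X9.19 Y22.61
G1 X0.00 Y22.61
G1 X0.00 Y0.00
; layer 2
G0 Z9.93
G0 X0.00 Y0.00
G1 X20.92 Y0.00
G1 X20.92 Y6.82
G1 X9.19 Y6.82
G1 X9.19 Y22.61
G1 X0.00 Y22.61
G1 X0.00 Y0.00
; layer 3
G0 Z14.89
G0 X0.00 Y0.00
G1 X20.92 Y0.00
G1 X20.92 Y6.82
G1 X9.19 Y6.82
G1 X9.19 Y22.61
G1 X0.00 Y22.61
G1 X0.00 Y0.00
; layer 4
G0 Z19.86
G0 X0.00 Y0.00
G1 X20.92 Y0.00
G1 X20.92 Y6.82
G1 X9.19 Y6.82
G1 X9.19 Y22.61
G1 X0.00 Y22.61
G1 X0.00 Y0.00
; layer 5
G0 Z24.82
G0 X0.00 Y0.00
G1 X20.92 Y0.00
G1 X20.92 Y6.82
G1 X9.19 Y6.82
G1 X9.19 Y22.61
G1 X0.00 Y22.61
G1 X0.00 Y0.00
M2 ; end

The solid is an L-shaped prism: outer 20.9 × 22.6 mm, arm thicknesses ≈ 6.82 mm (horizontal) and 9.19 mm (vertical), extruded 24.8 mm in z. Slicing at Δz = 4.96 mm — 5 equal slices spanning the solid's height, so layer i sits at z = i·h/5 — gives 5 non-empty perimeters. Each is a 6-segment closed polygon; G0 lifts to the layer z and rapids to the start vertex, then G1 traces the edges.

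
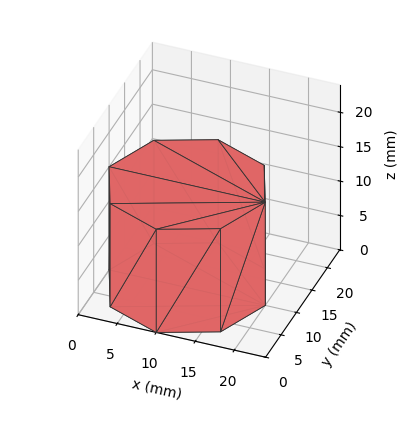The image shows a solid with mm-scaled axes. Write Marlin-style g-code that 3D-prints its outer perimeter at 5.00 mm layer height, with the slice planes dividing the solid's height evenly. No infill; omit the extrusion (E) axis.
Reading the render: the shape is a regular 8-sided prism (a cylinder approximated with 8 flat sides), circumscribed radius ≈ 10 mm, height ≈ 15 mm (dimensions read to the nearest mm from the axis ticks). For the g-code, the solid's height is divided into equal slices at the stated Δz and each level perimeter traced with G1 moves after a G0 lift.

; perimeter-only toolpath
G21 ; units = mm
G90 ; absolute positioning
G28 ; home
; layer 1
G0 Z5.00
G0 X20.00 Y10.00
G1 X17.07 Y17.07
G1 X10.00 Y20.00
G1 X2.93 Y17.07
G1 X0.00 Y10.00
G1 X2.93 Y2.93
G1 X10.00 Y0.00
G1 X17.07 Y2.93
G1 X20.00 Y10.00
; layer 2
G0 Z10.00
G0 X20.00 Y10.00
G1 X17.07 Y17.07
G1 X10.00 Y20.00
G1 X2.93 Y17.07
G1 X0.00 Y10.00
G1 X2.93 Y2.93
G1 X10.00 Y0.00
G1 X17.07 Y2.93
G1 X20.00 Y10.00
; layer 3
G0 Z15.00
G0 X20.00 Y10.00
G1 X17.07 Y17.07
G1 X10.00 Y20.00
G1 X2.93 Y17.07
G1 X0.00 Y10.00
G1 X2.93 Y2.93
G1 X10.00 Y0.00
G1 X17.07 Y2.93
G1 X20.00 Y10.00
M2 ; end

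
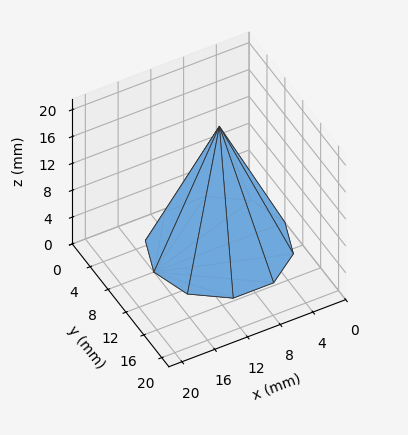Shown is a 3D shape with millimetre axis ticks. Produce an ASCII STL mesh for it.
Reading the render: the shape is a regular 10-sided pyramid, base circumscribed radius ≈ 8 mm, apex at z ≈ 18 mm (dimensions read to the nearest mm from the axis ticks). For the STL, each face is triangulated and given an outward normal.

solid part
  facet normal 0.0000 0.0000 -1.0000
    outer loop
      vertex 10.472 15.608 0.000
      vertex 14.472 12.702 0.000
      vertex 16.000 8.000 0.000
    endloop
  endfacet
  facet normal 0.0000 0.0000 -1.0000
    outer loop
      vertex 5.528 15.608 0.000
      vertex 10.472 15.608 0.000
      vertex 16.000 8.000 0.000
    endloop
  endfacet
  facet normal 0.0000 0.0000 -1.0000
    outer loop
      vertex 1.528 12.702 0.000
      vertex 5.528 15.608 0.000
      vertex 16.000 8.000 0.000
    endloop
  endfacet
  facet normal 0.0000 0.0000 -1.0000
    outer loop
      vertex 0.000 8.000 0.000
      vertex 1.528 12.702 0.000
      vertex 16.000 8.000 0.000
    endloop
  endfacet
  facet normal 0.0000 0.0000 -1.0000
    outer loop
      vertex 1.528 3.298 0.000
      vertex 0.000 8.000 0.000
      vertex 16.000 8.000 0.000
    endloop
  endfacet
  facet normal 0.0000 0.0000 -1.0000
    outer loop
      vertex 5.528 0.392 0.000
      vertex 1.528 3.298 0.000
      vertex 16.000 8.000 0.000
    endloop
  endfacet
  facet normal 0.0000 0.0000 -1.0000
    outer loop
      vertex 10.472 0.392 0.000
      vertex 5.528 0.392 0.000
      vertex 16.000 8.000 0.000
    endloop
  endfacet
  facet normal 0.0000 0.0000 -1.0000
    outer loop
      vertex 14.472 3.298 0.000
      vertex 10.472 0.392 0.000
      vertex 16.000 8.000 0.000
    endloop
  endfacet
  facet normal 0.8760 0.2847 0.3893
    outer loop
      vertex 16.000 8.000 0.000
      vertex 14.472 12.702 0.000
      vertex 8.000 8.000 18.000
    endloop
  endfacet
  facet normal 0.5414 0.7452 0.3893
    outer loop
      vertex 14.472 12.702 0.000
      vertex 10.472 15.608 0.000
      vertex 8.000 8.000 18.000
    endloop
  endfacet
  facet normal 0.0000 0.9211 0.3893
    outer loop
      vertex 10.472 15.608 0.000
      vertex 5.528 15.608 0.000
      vertex 8.000 8.000 18.000
    endloop
  endfacet
  facet normal -0.5414 0.7452 0.3893
    outer loop
      vertex 5.528 15.608 0.000
      vertex 1.528 12.702 0.000
      vertex 8.000 8.000 18.000
    endloop
  endfacet
  facet normal -0.8760 0.2847 0.3893
    outer loop
      vertex 1.528 12.702 0.000
      vertex 0.000 8.000 0.000
      vertex 8.000 8.000 18.000
    endloop
  endfacet
  facet normal -0.8760 -0.2847 0.3893
    outer loop
      vertex 0.000 8.000 0.000
      vertex 1.528 3.298 0.000
      vertex 8.000 8.000 18.000
    endloop
  endfacet
  facet normal -0.5414 -0.7452 0.3893
    outer loop
      vertex 1.528 3.298 0.000
      vertex 5.528 0.392 0.000
      vertex 8.000 8.000 18.000
    endloop
  endfacet
  facet normal 0.0000 -0.9211 0.3893
    outer loop
      vertex 5.528 0.392 0.000
      vertex 10.472 0.392 0.000
      vertex 8.000 8.000 18.000
    endloop
  endfacet
  facet normal 0.5414 -0.7452 0.3893
    outer loop
      vertex 10.472 0.392 0.000
      vertex 14.472 3.298 0.000
      vertex 8.000 8.000 18.000
    endloop
  endfacet
  facet normal 0.8760 -0.2847 0.3893
    outer loop
      vertex 14.472 3.298 0.000
      vertex 16.000 8.000 0.000
      vertex 8.000 8.000 18.000
    endloop
  endfacet
endsolid part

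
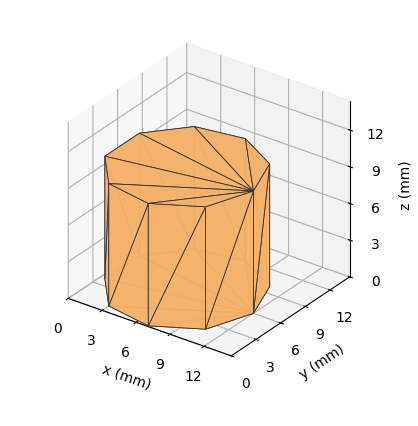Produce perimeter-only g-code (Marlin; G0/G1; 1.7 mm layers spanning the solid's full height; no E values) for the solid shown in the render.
Reading the render: the shape is a regular 9-sided prism (a cylinder approximated with 9 flat sides), circumscribed radius ≈ 6 mm, height ≈ 10 mm (dimensions read to the nearest mm from the axis ticks). For the g-code, the solid's height is divided into equal slices at the stated Δz and each level perimeter traced with G1 moves after a G0 lift.

; perimeter-only toolpath
G21 ; units = mm
G90 ; absolute positioning
G28 ; home
; layer 1
G0 Z1.7
G0 X12.0 Y6.0
G1 X10.6 Y9.9
G1 X7.0 Y11.9
G1 X3.0 Y11.2
G1 X0.4 Y8.1
G1 X0.4 Y3.9
G1 X3.0 Y0.8
G1 X7.0 Y0.1
G1 X10.6 Y2.1
G1 X12.0 Y6.0
; layer 2
G0 Z3.3
G0 X12.0 Y6.0
G1 X10.6 Y9.9
G1 X7.0 Y11.9
G1 X3.0 Y11.2
G1 X0.4 Y8.1
G1 X0.4 Y3.9
G1 X3.0 Y0.8
G1 X7.0 Y0.1
G1 X10.6 Y2.1
G1 X12.0 Y6.0
; layer 3
G0 Z5.0
G0 X12.0 Y6.0
G1 X10.6 Y9.9
G1 X7.0 Y11.9
G1 X3.0 Y11.2
G1 X0.4 Y8.1
G1 X0.4 Y3.9
G1 X3.0 Y0.8
G1 X7.0 Y0.1
G1 X10.6 Y2.1
G1 X12.0 Y6.0
; layer 4
G0 Z6.7
G0 X12.0 Y6.0
G1 X10.6 Y9.9
G1 X7.0 Y11.9
G1 X3.0 Y11.2
G1 X0.4 Y8.1
G1 X0.4 Y3.9
G1 X3.0 Y0.8
G1 X7.0 Y0.1
G1 X10.6 Y2.1
G1 X12.0 Y6.0
; layer 5
G0 Z8.3
G0 X12.0 Y6.0
G1 X10.6 Y9.9
G1 X7.0 Y11.9
G1 X3.0 Y11.2
G1 X0.4 Y8.1
G1 X0.4 Y3.9
G1 X3.0 Y0.8
G1 X7.0 Y0.1
G1 X10.6 Y2.1
G1 X12.0 Y6.0
; layer 6
G0 Z10.0
G0 X12.0 Y6.0
G1 X10.6 Y9.9
G1 X7.0 Y11.9
G1 X3.0 Y11.2
G1 X0.4 Y8.1
G1 X0.4 Y3.9
G1 X3.0 Y0.8
G1 X7.0 Y0.1
G1 X10.6 Y2.1
G1 X12.0 Y6.0
M2 ; end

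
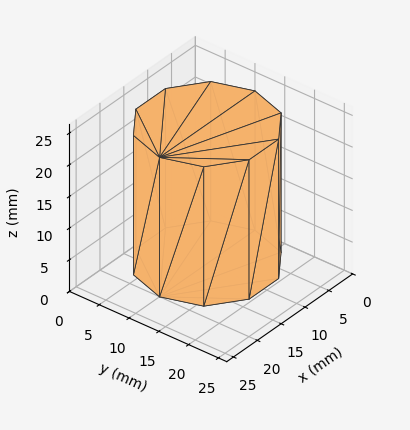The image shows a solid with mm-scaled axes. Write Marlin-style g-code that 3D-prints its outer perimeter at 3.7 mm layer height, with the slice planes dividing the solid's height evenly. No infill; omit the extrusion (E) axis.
Reading the render: the shape is a regular 10-sided prism (a cylinder approximated with 10 flat sides), circumscribed radius ≈ 10 mm, height ≈ 22 mm (dimensions read to the nearest mm from the axis ticks). For the g-code, the solid's height is divided into equal slices at the stated Δz and each level perimeter traced with G1 moves after a G0 lift.

; perimeter-only toolpath
G21 ; units = mm
G90 ; absolute positioning
G28 ; home
; layer 1
G0 Z3.7
G0 X20.0 Y10.0
G1 X18.1 Y15.9
G1 X13.1 Y19.5
G1 X6.9 Y19.5
G1 X1.9 Y15.9
G1 X0.0 Y10.0
G1 X1.9 Y4.1
G1 X6.9 Y0.5
G1 X13.1 Y0.5
G1 X18.1 Y4.1
G1 X20.0 Y10.0
; layer 2
G0 Z7.3
G0 X20.0 Y10.0
G1 X18.1 Y15.9
G1 X13.1 Y19.5
G1 X6.9 Y19.5
G1 X1.9 Y15.9
G1 X0.0 Y10.0
G1 X1.9 Y4.1
G1 X6.9 Y0.5
G1 X13.1 Y0.5
G1 X18.1 Y4.1
G1 X20.0 Y10.0
; layer 3
G0 Z11.0
G0 X20.0 Y10.0
G1 X18.1 Y15.9
G1 X13.1 Y19.5
G1 X6.9 Y19.5
G1 X1.9 Y15.9
G1 X0.0 Y10.0
G1 X1.9 Y4.1
G1 X6.9 Y0.5
G1 X13.1 Y0.5
G1 X18.1 Y4.1
G1 X20.0 Y10.0
; layer 4
G0 Z14.7
G0 X20.0 Y10.0
G1 X18.1 Y15.9
G1 X13.1 Y19.5
G1 X6.9 Y19.5
G1 X1.9 Y15.9
G1 X0.0 Y10.0
G1 X1.9 Y4.1
G1 X6.9 Y0.5
G1 X13.1 Y0.5
G1 X18.1 Y4.1
G1 X20.0 Y10.0
; layer 5
G0 Z18.3
G0 X20.0 Y10.0
G1 X18.1 Y15.9
G1 X13.1 Y19.5
G1 X6.9 Y19.5
G1 X1.9 Y15.9
G1 X0.0 Y10.0
G1 X1.9 Y4.1
G1 X6.9 Y0.5
G1 X13.1 Y0.5
G1 X18.1 Y4.1
G1 X20.0 Y10.0
; layer 6
G0 Z22.0
G0 X20.0 Y10.0
G1 X18.1 Y15.9
G1 X13.1 Y19.5
G1 X6.9 Y19.5
G1 X1.9 Y15.9
G1 X0.0 Y10.0
G1 X1.9 Y4.1
G1 X6.9 Y0.5
G1 X13.1 Y0.5
G1 X18.1 Y4.1
G1 X20.0 Y10.0
M2 ; end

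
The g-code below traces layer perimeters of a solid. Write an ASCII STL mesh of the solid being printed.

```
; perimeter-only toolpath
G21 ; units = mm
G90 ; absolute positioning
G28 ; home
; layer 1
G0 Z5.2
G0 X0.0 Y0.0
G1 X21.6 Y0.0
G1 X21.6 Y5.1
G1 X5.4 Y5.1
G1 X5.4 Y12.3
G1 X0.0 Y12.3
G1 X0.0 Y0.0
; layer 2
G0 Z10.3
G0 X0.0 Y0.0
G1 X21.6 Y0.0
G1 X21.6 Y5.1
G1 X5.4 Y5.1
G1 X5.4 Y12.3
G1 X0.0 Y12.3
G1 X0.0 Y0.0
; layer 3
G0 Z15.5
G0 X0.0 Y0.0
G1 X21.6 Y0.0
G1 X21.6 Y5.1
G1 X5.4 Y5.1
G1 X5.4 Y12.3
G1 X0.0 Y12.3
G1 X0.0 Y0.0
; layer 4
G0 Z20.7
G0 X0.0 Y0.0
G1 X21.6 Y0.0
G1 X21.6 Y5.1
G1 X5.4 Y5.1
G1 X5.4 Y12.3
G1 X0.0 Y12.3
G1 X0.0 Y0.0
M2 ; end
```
solid part
  facet normal 0.0000 0.0000 -1.0000
    outer loop
      vertex 21.6 5.1 0.0
      vertex 21.6 0.0 0.0
      vertex 0.0 0.0 0.0
    endloop
  endfacet
  facet normal 0.0000 0.0000 -1.0000
    outer loop
      vertex 5.4 5.1 0.0
      vertex 21.6 5.1 0.0
      vertex 0.0 0.0 0.0
    endloop
  endfacet
  facet normal 0.0000 0.0000 -1.0000
    outer loop
      vertex 5.4 12.3 0.0
      vertex 5.4 5.1 0.0
      vertex 0.0 0.0 0.0
    endloop
  endfacet
  facet normal 0.0000 0.0000 -1.0000
    outer loop
      vertex 0.0 12.3 0.0
      vertex 5.4 12.3 0.0
      vertex 0.0 0.0 0.0
    endloop
  endfacet
  facet normal 0.0000 0.0000 1.0000
    outer loop
      vertex 0.0 0.0 20.7
      vertex 21.6 0.0 20.7
      vertex 21.6 5.1 20.7
    endloop
  endfacet
  facet normal 0.0000 0.0000 1.0000
    outer loop
      vertex 0.0 0.0 20.7
      vertex 21.6 5.1 20.7
      vertex 5.4 5.1 20.7
    endloop
  endfacet
  facet normal 0.0000 0.0000 1.0000
    outer loop
      vertex 0.0 0.0 20.7
      vertex 5.4 5.1 20.7
      vertex 5.4 12.3 20.7
    endloop
  endfacet
  facet normal 0.0000 0.0000 1.0000
    outer loop
      vertex 0.0 0.0 20.7
      vertex 5.4 12.3 20.7
      vertex 0.0 12.3 20.7
    endloop
  endfacet
  facet normal 0.0000 -1.0000 0.0000
    outer loop
      vertex 0.0 0.0 0.0
      vertex 21.6 0.0 0.0
      vertex 21.6 0.0 20.7
    endloop
  endfacet
  facet normal 0.0000 -1.0000 0.0000
    outer loop
      vertex 0.0 0.0 0.0
      vertex 21.6 0.0 20.7
      vertex 0.0 0.0 20.7
    endloop
  endfacet
  facet normal 1.0000 0.0000 0.0000
    outer loop
      vertex 21.6 0.0 0.0
      vertex 21.6 5.1 0.0
      vertex 21.6 5.1 20.7
    endloop
  endfacet
  facet normal 1.0000 0.0000 0.0000
    outer loop
      vertex 21.6 0.0 0.0
      vertex 21.6 5.1 20.7
      vertex 21.6 0.0 20.7
    endloop
  endfacet
  facet normal 0.0000 1.0000 0.0000
    outer loop
      vertex 21.6 5.1 0.0
      vertex 5.4 5.1 0.0
      vertex 5.4 5.1 20.7
    endloop
  endfacet
  facet normal 0.0000 1.0000 0.0000
    outer loop
      vertex 21.6 5.1 0.0
      vertex 5.4 5.1 20.7
      vertex 21.6 5.1 20.7
    endloop
  endfacet
  facet normal 1.0000 0.0000 0.0000
    outer loop
      vertex 5.4 5.1 0.0
      vertex 5.4 12.3 0.0
      vertex 5.4 12.3 20.7
    endloop
  endfacet
  facet normal 1.0000 0.0000 0.0000
    outer loop
      vertex 5.4 5.1 0.0
      vertex 5.4 12.3 20.7
      vertex 5.4 5.1 20.7
    endloop
  endfacet
  facet normal 0.0000 1.0000 0.0000
    outer loop
      vertex 5.4 12.3 0.0
      vertex 0.0 12.3 0.0
      vertex 0.0 12.3 20.7
    endloop
  endfacet
  facet normal 0.0000 1.0000 0.0000
    outer loop
      vertex 5.4 12.3 0.0
      vertex 0.0 12.3 20.7
      vertex 5.4 12.3 20.7
    endloop
  endfacet
  facet normal -1.0000 0.0000 0.0000
    outer loop
      vertex 0.0 12.3 0.0
      vertex 0.0 0.0 0.0
      vertex 0.0 0.0 20.7
    endloop
  endfacet
  facet normal -1.0000 0.0000 0.0000
    outer loop
      vertex 0.0 12.3 0.0
      vertex 0.0 0.0 20.7
      vertex 0.0 12.3 20.7
    endloop
  endfacet
endsolid part

The G0 Z moves step by Δz≈5.2 mm. Every layer's G1 loop is the same polygon, so the solid is a straight extrusion of it from z=0 to z≈20.7. Closing with flat bottom and top caps and triangulating gives 20 facets — an L-shaped prism: outer 21.6 × 12.3 mm, arm thicknesses ≈ 5.1 mm (horizontal) and 5.4 mm (vertical), extruded 20.7 mm in z.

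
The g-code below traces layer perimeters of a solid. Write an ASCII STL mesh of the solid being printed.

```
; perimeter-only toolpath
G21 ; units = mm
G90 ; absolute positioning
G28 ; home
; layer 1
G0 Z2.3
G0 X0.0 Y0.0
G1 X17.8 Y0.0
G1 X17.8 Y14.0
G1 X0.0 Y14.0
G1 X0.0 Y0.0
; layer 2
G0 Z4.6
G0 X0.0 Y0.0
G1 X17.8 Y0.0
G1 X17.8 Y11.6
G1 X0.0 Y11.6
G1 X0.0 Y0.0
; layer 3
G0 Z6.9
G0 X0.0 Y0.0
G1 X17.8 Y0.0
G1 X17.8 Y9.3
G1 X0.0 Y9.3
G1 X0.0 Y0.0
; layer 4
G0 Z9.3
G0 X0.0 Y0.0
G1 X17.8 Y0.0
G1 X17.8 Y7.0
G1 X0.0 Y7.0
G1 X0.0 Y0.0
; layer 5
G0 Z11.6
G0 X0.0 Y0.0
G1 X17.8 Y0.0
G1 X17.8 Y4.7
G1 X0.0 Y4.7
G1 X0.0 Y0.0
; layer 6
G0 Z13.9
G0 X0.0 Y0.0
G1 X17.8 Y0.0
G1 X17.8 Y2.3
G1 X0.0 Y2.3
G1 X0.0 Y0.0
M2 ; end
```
solid part
  facet normal 0.0000 0.0000 -1.0000
    outer loop
      vertex 17.8 16.3 0.0
      vertex 17.8 0.0 0.0
      vertex 0.0 0.0 0.0
    endloop
  endfacet
  facet normal 0.0000 0.0000 -1.0000
    outer loop
      vertex 0.0 16.3 0.0
      vertex 17.8 16.3 0.0
      vertex 0.0 0.0 0.0
    endloop
  endfacet
  facet normal 0.0000 -1.0000 0.0000
    outer loop
      vertex 0.0 0.0 0.0
      vertex 17.8 0.0 0.0
      vertex 17.8 0.0 16.2
    endloop
  endfacet
  facet normal 0.0000 -1.0000 0.0000
    outer loop
      vertex 0.0 0.0 0.0
      vertex 17.8 0.0 16.2
      vertex 0.0 0.0 16.2
    endloop
  endfacet
  facet normal 0.0000 0.7049 0.7093
    outer loop
      vertex 0.0 0.0 16.2
      vertex 17.8 0.0 16.2
      vertex 17.8 16.3 0.0
    endloop
  endfacet
  facet normal 0.0000 0.7049 0.7093
    outer loop
      vertex 0.0 0.0 16.2
      vertex 17.8 16.3 0.0
      vertex 0.0 16.3 0.0
    endloop
  endfacet
  facet normal -1.0000 0.0000 0.0000
    outer loop
      vertex 0.0 0.0 16.2
      vertex 0.0 16.3 0.0
      vertex 0.0 0.0 0.0
    endloop
  endfacet
  facet normal 1.0000 0.0000 0.0000
    outer loop
      vertex 17.8 0.0 0.0
      vertex 17.8 16.3 0.0
      vertex 17.8 0.0 16.2
    endloop
  endfacet
endsolid part

The G0 Z moves step by Δz≈2.3 mm. The G1 loops shrink linearly with z, so the solid tapers from its base footprint up to z≈16.2. Closing with a flat bottom cap and the tapered top and triangulating gives 8 facets — a wedge (ramp): 17.8 × 16.3 mm base, rising to 16.2 mm along the y=0 edge and sloping linearly to z=0 at y=16.3.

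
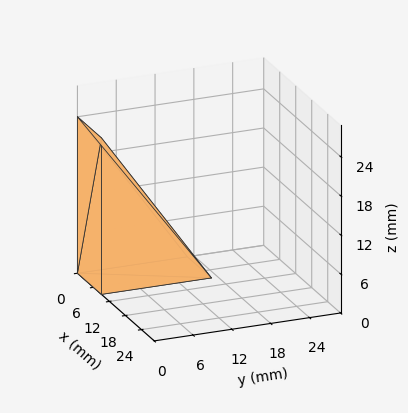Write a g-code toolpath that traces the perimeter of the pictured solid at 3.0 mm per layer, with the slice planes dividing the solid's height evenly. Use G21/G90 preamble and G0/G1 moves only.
Reading the render: the shape is a wedge (ramp): 9 × 17 mm base, rising to 24 mm along the y=0 edge and sloping linearly to z=0 at y=17 (dimensions read to the nearest mm from the axis ticks). For the g-code, the solid's height is divided into equal slices at the stated Δz and each level perimeter traced with G1 moves after a G0 lift.

; perimeter-only toolpath
G21 ; units = mm
G90 ; absolute positioning
G28 ; home
; layer 1
G0 Z3.0
G0 X0.0 Y0.0
G1 X9.0 Y0.0
G1 X9.0 Y14.9
G1 X0.0 Y14.9
G1 X0.0 Y0.0
; layer 2
G0 Z6.0
G0 X0.0 Y0.0
G1 X9.0 Y0.0
G1 X9.0 Y12.8
G1 X0.0 Y12.8
G1 X0.0 Y0.0
; layer 3
G0 Z9.0
G0 X0.0 Y0.0
G1 X9.0 Y0.0
G1 X9.0 Y10.6
G1 X0.0 Y10.6
G1 X0.0 Y0.0
; layer 4
G0 Z12.0
G0 X0.0 Y0.0
G1 X9.0 Y0.0
G1 X9.0 Y8.5
G1 X0.0 Y8.5
G1 X0.0 Y0.0
; layer 5
G0 Z15.0
G0 X0.0 Y0.0
G1 X9.0 Y0.0
G1 X9.0 Y6.4
G1 X0.0 Y6.4
G1 X0.0 Y0.0
; layer 6
G0 Z18.0
G0 X0.0 Y0.0
G1 X9.0 Y0.0
G1 X9.0 Y4.2
G1 X0.0 Y4.2
G1 X0.0 Y0.0
; layer 7
G0 Z21.0
G0 X0.0 Y0.0
G1 X9.0 Y0.0
G1 X9.0 Y2.1
G1 X0.0 Y2.1
G1 X0.0 Y0.0
M2 ; end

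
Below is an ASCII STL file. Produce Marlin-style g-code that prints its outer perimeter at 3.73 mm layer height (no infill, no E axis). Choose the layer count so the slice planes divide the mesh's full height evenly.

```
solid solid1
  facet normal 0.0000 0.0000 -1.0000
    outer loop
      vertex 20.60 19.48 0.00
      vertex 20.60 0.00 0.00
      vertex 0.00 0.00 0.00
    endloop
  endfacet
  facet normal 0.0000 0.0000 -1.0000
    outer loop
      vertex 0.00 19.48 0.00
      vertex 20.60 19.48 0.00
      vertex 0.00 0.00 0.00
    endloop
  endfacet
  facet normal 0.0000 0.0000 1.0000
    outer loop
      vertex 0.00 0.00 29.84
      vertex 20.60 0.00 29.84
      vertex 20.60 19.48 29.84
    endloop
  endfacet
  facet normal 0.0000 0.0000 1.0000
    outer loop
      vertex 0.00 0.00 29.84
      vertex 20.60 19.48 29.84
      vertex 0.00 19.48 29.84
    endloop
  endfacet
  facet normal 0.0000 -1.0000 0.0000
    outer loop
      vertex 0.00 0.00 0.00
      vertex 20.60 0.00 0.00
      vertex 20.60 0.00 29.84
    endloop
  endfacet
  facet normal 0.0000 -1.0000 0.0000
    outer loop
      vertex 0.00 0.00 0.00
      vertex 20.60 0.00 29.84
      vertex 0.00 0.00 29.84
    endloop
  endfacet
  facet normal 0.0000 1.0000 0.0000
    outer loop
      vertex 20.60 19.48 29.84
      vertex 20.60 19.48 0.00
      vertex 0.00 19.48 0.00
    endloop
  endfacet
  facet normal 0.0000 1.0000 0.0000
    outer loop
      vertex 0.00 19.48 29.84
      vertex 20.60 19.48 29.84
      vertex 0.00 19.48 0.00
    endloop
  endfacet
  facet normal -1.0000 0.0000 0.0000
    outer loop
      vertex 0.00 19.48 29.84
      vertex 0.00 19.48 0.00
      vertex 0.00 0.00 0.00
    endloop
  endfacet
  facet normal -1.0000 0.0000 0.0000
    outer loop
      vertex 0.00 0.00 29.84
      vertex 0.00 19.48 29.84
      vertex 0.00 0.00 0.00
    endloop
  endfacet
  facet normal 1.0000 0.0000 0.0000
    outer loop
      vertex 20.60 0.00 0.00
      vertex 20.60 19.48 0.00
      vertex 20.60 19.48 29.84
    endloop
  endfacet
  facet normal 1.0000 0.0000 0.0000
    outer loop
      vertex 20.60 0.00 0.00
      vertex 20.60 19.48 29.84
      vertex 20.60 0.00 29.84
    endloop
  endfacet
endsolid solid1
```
; perimeter-only toolpath
G21 ; units = mm
G90 ; absolute positioning
G28 ; home
; layer 1
G0 Z3.73
G0 X0.00 Y0.00
G1 X20.60 Y0.00
G1 X20.60 Y19.48
G1 X0.00 Y19.48
G1 X0.00 Y0.00
; layer 2
G0 Z7.46
G0 X0.00 Y0.00
G1 X20.60 Y0.00
G1 X20.60 Y19.48
G1 X0.00 Y19.48
G1 X0.00 Y0.00
; layer 3
G0 Z11.19
G0 X0.00 Y0.00
G1 X20.60 Y0.00
G1 X20.60 Y19.48
G1 X0.00 Y19.48
G1 X0.00 Y0.00
; layer 4
G0 Z14.92
G0 X0.00 Y0.00
G1 X20.60 Y0.00
G1 X20.60 Y19.48
G1 X0.00 Y19.48
G1 X0.00 Y0.00
; layer 5
G0 Z18.65
G0 X0.00 Y0.00
G1 X20.60 Y0.00
G1 X20.60 Y19.48
G1 X0.00 Y19.48
G1 X0.00 Y0.00
; layer 6
G0 Z22.38
G0 X0.00 Y0.00
G1 X20.60 Y0.00
G1 X20.60 Y19.48
G1 X0.00 Y19.48
G1 X0.00 Y0.00
; layer 7
G0 Z26.11
G0 X0.00 Y0.00
G1 X20.60 Y0.00
G1 X20.60 Y19.48
G1 X0.00 Y19.48
G1 X0.00 Y0.00
; layer 8
G0 Z29.84
G0 X0.00 Y0.00
G1 X20.60 Y0.00
G1 X20.60 Y19.48
G1 X0.00 Y19.48
G1 X0.00 Y0.00
M2 ; end

The solid is a rectangular box, roughly 20.6 × 19.5 mm footprint and 29.8 mm tall. Slicing at Δz = 3.73 mm — 8 equal slices spanning the solid's height, so layer i sits at z = i·h/8 — gives 8 non-empty perimeters. Each is a 4-segment closed polygon; G0 lifts to the layer z and rapids to the start vertex, then G1 traces the edges.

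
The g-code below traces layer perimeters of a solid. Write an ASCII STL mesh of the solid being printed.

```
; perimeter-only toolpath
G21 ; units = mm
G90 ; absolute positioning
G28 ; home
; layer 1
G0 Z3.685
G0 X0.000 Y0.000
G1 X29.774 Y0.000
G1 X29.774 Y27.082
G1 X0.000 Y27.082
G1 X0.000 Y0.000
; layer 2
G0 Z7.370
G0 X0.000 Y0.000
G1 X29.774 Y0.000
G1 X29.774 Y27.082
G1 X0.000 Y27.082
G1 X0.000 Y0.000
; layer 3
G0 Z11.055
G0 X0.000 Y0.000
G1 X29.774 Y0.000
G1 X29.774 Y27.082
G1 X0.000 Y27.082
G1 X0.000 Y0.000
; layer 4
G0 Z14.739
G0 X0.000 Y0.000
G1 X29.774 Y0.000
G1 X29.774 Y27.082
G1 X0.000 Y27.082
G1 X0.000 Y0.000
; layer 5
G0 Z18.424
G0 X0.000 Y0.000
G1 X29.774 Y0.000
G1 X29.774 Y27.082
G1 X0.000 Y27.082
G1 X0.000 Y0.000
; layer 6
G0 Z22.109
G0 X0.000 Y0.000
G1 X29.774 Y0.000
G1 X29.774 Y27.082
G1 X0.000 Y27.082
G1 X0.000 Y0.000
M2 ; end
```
solid part
  facet normal 0.0000 0.0000 -1.0000
    outer loop
      vertex 29.774 27.082 0.000
      vertex 29.774 0.000 0.000
      vertex 0.000 0.000 0.000
    endloop
  endfacet
  facet normal 0.0000 0.0000 -1.0000
    outer loop
      vertex 0.000 27.082 0.000
      vertex 29.774 27.082 0.000
      vertex 0.000 0.000 0.000
    endloop
  endfacet
  facet normal 0.0000 0.0000 1.0000
    outer loop
      vertex 0.000 0.000 22.109
      vertex 29.774 0.000 22.109
      vertex 29.774 27.082 22.109
    endloop
  endfacet
  facet normal 0.0000 0.0000 1.0000
    outer loop
      vertex 0.000 0.000 22.109
      vertex 29.774 27.082 22.109
      vertex 0.000 27.082 22.109
    endloop
  endfacet
  facet normal 0.0000 -1.0000 0.0000
    outer loop
      vertex 0.000 0.000 0.000
      vertex 29.774 0.000 0.000
      vertex 29.774 0.000 22.109
    endloop
  endfacet
  facet normal 0.0000 -1.0000 0.0000
    outer loop
      vertex 0.000 0.000 0.000
      vertex 29.774 0.000 22.109
      vertex 0.000 0.000 22.109
    endloop
  endfacet
  facet normal 0.0000 1.0000 0.0000
    outer loop
      vertex 29.774 27.082 22.109
      vertex 29.774 27.082 0.000
      vertex 0.000 27.082 0.000
    endloop
  endfacet
  facet normal 0.0000 1.0000 0.0000
    outer loop
      vertex 0.000 27.082 22.109
      vertex 29.774 27.082 22.109
      vertex 0.000 27.082 0.000
    endloop
  endfacet
  facet normal -1.0000 0.0000 0.0000
    outer loop
      vertex 0.000 27.082 22.109
      vertex 0.000 27.082 0.000
      vertex 0.000 0.000 0.000
    endloop
  endfacet
  facet normal -1.0000 0.0000 0.0000
    outer loop
      vertex 0.000 0.000 22.109
      vertex 0.000 27.082 22.109
      vertex 0.000 0.000 0.000
    endloop
  endfacet
  facet normal 1.0000 0.0000 0.0000
    outer loop
      vertex 29.774 0.000 0.000
      vertex 29.774 27.082 0.000
      vertex 29.774 27.082 22.109
    endloop
  endfacet
  facet normal 1.0000 0.0000 0.0000
    outer loop
      vertex 29.774 0.000 0.000
      vertex 29.774 27.082 22.109
      vertex 29.774 0.000 22.109
    endloop
  endfacet
endsolid part

The G0 Z moves step by Δz≈3.685 mm. Every layer's G1 loop is the same polygon, so the solid is a straight extrusion of it from z=0 to z≈22.1. Closing with flat bottom and top caps and triangulating gives 12 facets — a rectangular box, roughly 29.8 × 27.1 mm footprint and 22.1 mm tall.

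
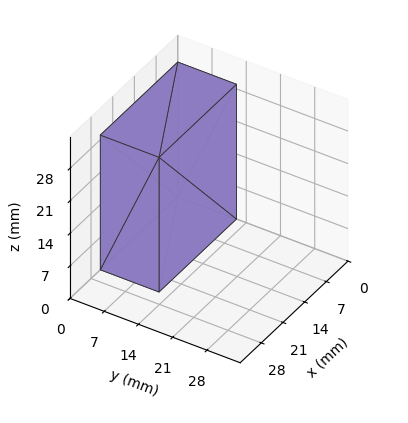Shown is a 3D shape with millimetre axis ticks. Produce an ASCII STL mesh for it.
Reading the render: the shape is a rectangular box, roughly 25 × 12 mm footprint and 29 mm tall (dimensions read to the nearest mm from the axis ticks). For the STL, each face is triangulated and given an outward normal.

solid part
  facet normal 0.0000 0.0000 -1.0000
    outer loop
      vertex 25.000 12.000 0.000
      vertex 25.000 0.000 0.000
      vertex 0.000 0.000 0.000
    endloop
  endfacet
  facet normal 0.0000 0.0000 -1.0000
    outer loop
      vertex 0.000 12.000 0.000
      vertex 25.000 12.000 0.000
      vertex 0.000 0.000 0.000
    endloop
  endfacet
  facet normal 0.0000 0.0000 1.0000
    outer loop
      vertex 0.000 0.000 29.000
      vertex 25.000 0.000 29.000
      vertex 25.000 12.000 29.000
    endloop
  endfacet
  facet normal 0.0000 0.0000 1.0000
    outer loop
      vertex 0.000 0.000 29.000
      vertex 25.000 12.000 29.000
      vertex 0.000 12.000 29.000
    endloop
  endfacet
  facet normal 0.0000 -1.0000 0.0000
    outer loop
      vertex 0.000 0.000 0.000
      vertex 25.000 0.000 0.000
      vertex 25.000 0.000 29.000
    endloop
  endfacet
  facet normal 0.0000 -1.0000 0.0000
    outer loop
      vertex 0.000 0.000 0.000
      vertex 25.000 0.000 29.000
      vertex 0.000 0.000 29.000
    endloop
  endfacet
  facet normal 0.0000 1.0000 0.0000
    outer loop
      vertex 25.000 12.000 29.000
      vertex 25.000 12.000 0.000
      vertex 0.000 12.000 0.000
    endloop
  endfacet
  facet normal 0.0000 1.0000 0.0000
    outer loop
      vertex 0.000 12.000 29.000
      vertex 25.000 12.000 29.000
      vertex 0.000 12.000 0.000
    endloop
  endfacet
  facet normal -1.0000 0.0000 0.0000
    outer loop
      vertex 0.000 12.000 29.000
      vertex 0.000 12.000 0.000
      vertex 0.000 0.000 0.000
    endloop
  endfacet
  facet normal -1.0000 0.0000 0.0000
    outer loop
      vertex 0.000 0.000 29.000
      vertex 0.000 12.000 29.000
      vertex 0.000 0.000 0.000
    endloop
  endfacet
  facet normal 1.0000 0.0000 0.0000
    outer loop
      vertex 25.000 0.000 0.000
      vertex 25.000 12.000 0.000
      vertex 25.000 12.000 29.000
    endloop
  endfacet
  facet normal 1.0000 0.0000 0.0000
    outer loop
      vertex 25.000 0.000 0.000
      vertex 25.000 12.000 29.000
      vertex 25.000 0.000 29.000
    endloop
  endfacet
endsolid part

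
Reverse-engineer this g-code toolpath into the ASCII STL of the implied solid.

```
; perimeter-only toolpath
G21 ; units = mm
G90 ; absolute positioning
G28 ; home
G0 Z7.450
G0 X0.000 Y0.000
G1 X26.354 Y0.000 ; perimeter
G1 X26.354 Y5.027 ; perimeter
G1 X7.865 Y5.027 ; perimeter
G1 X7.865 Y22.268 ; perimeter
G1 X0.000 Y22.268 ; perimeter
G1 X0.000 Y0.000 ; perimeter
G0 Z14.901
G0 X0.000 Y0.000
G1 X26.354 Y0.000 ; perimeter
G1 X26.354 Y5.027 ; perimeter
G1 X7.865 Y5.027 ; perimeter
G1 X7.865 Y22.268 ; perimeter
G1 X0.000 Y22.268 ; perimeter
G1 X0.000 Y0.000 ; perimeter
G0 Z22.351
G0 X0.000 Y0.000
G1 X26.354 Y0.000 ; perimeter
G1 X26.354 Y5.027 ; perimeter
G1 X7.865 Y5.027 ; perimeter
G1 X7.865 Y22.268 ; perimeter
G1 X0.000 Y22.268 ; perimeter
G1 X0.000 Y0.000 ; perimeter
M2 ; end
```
solid part
  facet normal 0.0000 0.0000 -1.0000
    outer loop
      vertex 26.354 5.027 0.000
      vertex 26.354 0.000 0.000
      vertex 0.000 0.000 0.000
    endloop
  endfacet
  facet normal 0.0000 0.0000 -1.0000
    outer loop
      vertex 7.865 5.027 0.000
      vertex 26.354 5.027 0.000
      vertex 0.000 0.000 0.000
    endloop
  endfacet
  facet normal 0.0000 0.0000 -1.0000
    outer loop
      vertex 7.865 22.268 0.000
      vertex 7.865 5.027 0.000
      vertex 0.000 0.000 0.000
    endloop
  endfacet
  facet normal 0.0000 0.0000 -1.0000
    outer loop
      vertex 0.000 22.268 0.000
      vertex 7.865 22.268 0.000
      vertex 0.000 0.000 0.000
    endloop
  endfacet
  facet normal 0.0000 0.0000 1.0000
    outer loop
      vertex 0.000 0.000 22.351
      vertex 26.354 0.000 22.351
      vertex 26.354 5.027 22.351
    endloop
  endfacet
  facet normal 0.0000 0.0000 1.0000
    outer loop
      vertex 0.000 0.000 22.351
      vertex 26.354 5.027 22.351
      vertex 7.865 5.027 22.351
    endloop
  endfacet
  facet normal 0.0000 0.0000 1.0000
    outer loop
      vertex 0.000 0.000 22.351
      vertex 7.865 5.027 22.351
      vertex 7.865 22.268 22.351
    endloop
  endfacet
  facet normal 0.0000 0.0000 1.0000
    outer loop
      vertex 0.000 0.000 22.351
      vertex 7.865 22.268 22.351
      vertex 0.000 22.268 22.351
    endloop
  endfacet
  facet normal 0.0000 -1.0000 0.0000
    outer loop
      vertex 0.000 0.000 0.000
      vertex 26.354 0.000 0.000
      vertex 26.354 0.000 22.351
    endloop
  endfacet
  facet normal 0.0000 -1.0000 0.0000
    outer loop
      vertex 0.000 0.000 0.000
      vertex 26.354 0.000 22.351
      vertex 0.000 0.000 22.351
    endloop
  endfacet
  facet normal 1.0000 0.0000 0.0000
    outer loop
      vertex 26.354 0.000 0.000
      vertex 26.354 5.027 0.000
      vertex 26.354 5.027 22.351
    endloop
  endfacet
  facet normal 1.0000 0.0000 0.0000
    outer loop
      vertex 26.354 0.000 0.000
      vertex 26.354 5.027 22.351
      vertex 26.354 0.000 22.351
    endloop
  endfacet
  facet normal 0.0000 1.0000 0.0000
    outer loop
      vertex 26.354 5.027 0.000
      vertex 7.865 5.027 0.000
      vertex 7.865 5.027 22.351
    endloop
  endfacet
  facet normal 0.0000 1.0000 0.0000
    outer loop
      vertex 26.354 5.027 0.000
      vertex 7.865 5.027 22.351
      vertex 26.354 5.027 22.351
    endloop
  endfacet
  facet normal 1.0000 0.0000 0.0000
    outer loop
      vertex 7.865 5.027 0.000
      vertex 7.865 22.268 0.000
      vertex 7.865 22.268 22.351
    endloop
  endfacet
  facet normal 1.0000 0.0000 0.0000
    outer loop
      vertex 7.865 5.027 0.000
      vertex 7.865 22.268 22.351
      vertex 7.865 5.027 22.351
    endloop
  endfacet
  facet normal 0.0000 1.0000 0.0000
    outer loop
      vertex 7.865 22.268 0.000
      vertex 0.000 22.268 0.000
      vertex 0.000 22.268 22.351
    endloop
  endfacet
  facet normal 0.0000 1.0000 0.0000
    outer loop
      vertex 7.865 22.268 0.000
      vertex 0.000 22.268 22.351
      vertex 7.865 22.268 22.351
    endloop
  endfacet
  facet normal -1.0000 0.0000 0.0000
    outer loop
      vertex 0.000 22.268 0.000
      vertex 0.000 0.000 0.000
      vertex 0.000 0.000 22.351
    endloop
  endfacet
  facet normal -1.0000 0.0000 0.0000
    outer loop
      vertex 0.000 22.268 0.000
      vertex 0.000 0.000 22.351
      vertex 0.000 22.268 22.351
    endloop
  endfacet
endsolid part

The G0 Z moves step by Δz≈7.450 mm. Every layer's G1 loop is the same polygon, so the solid is a straight extrusion of it from z=0 to z≈22.4. Closing with flat bottom and top caps and triangulating gives 20 facets — an L-shaped prism: outer 26.4 × 22.3 mm, arm thicknesses ≈ 5.03 mm (horizontal) and 7.87 mm (vertical), extruded 22.4 mm in z.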